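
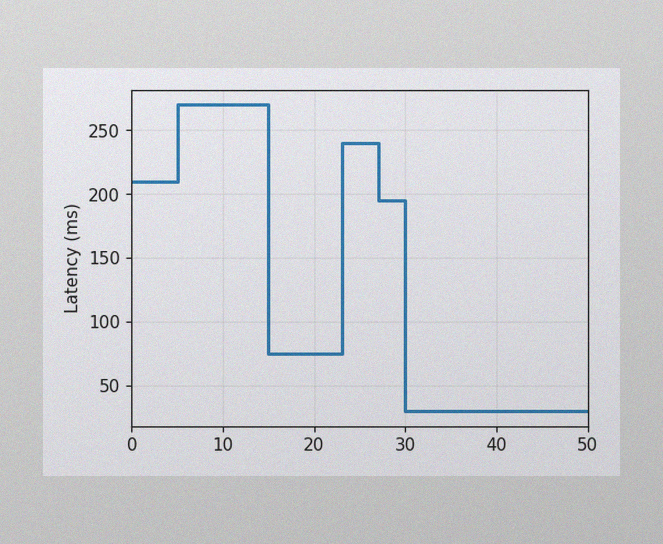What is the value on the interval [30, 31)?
30ms

The image has some photo noise and uneven lighting. On [30, 31) the step sits at 30ms.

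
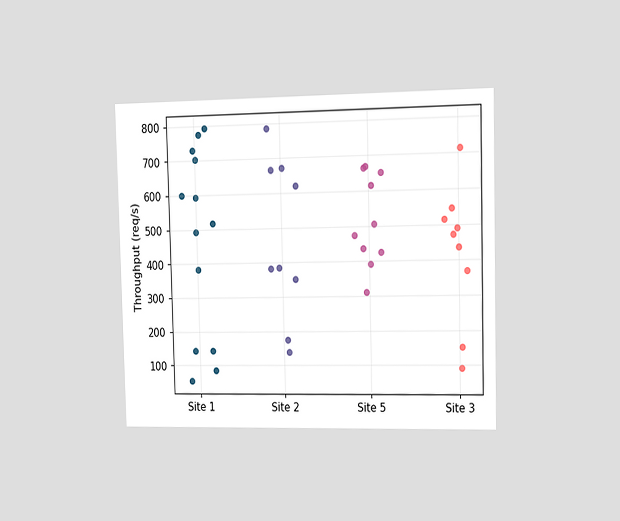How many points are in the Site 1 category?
13

The chart is viewed slightly from the right. Counting the markers in the Site 1 column gives 13.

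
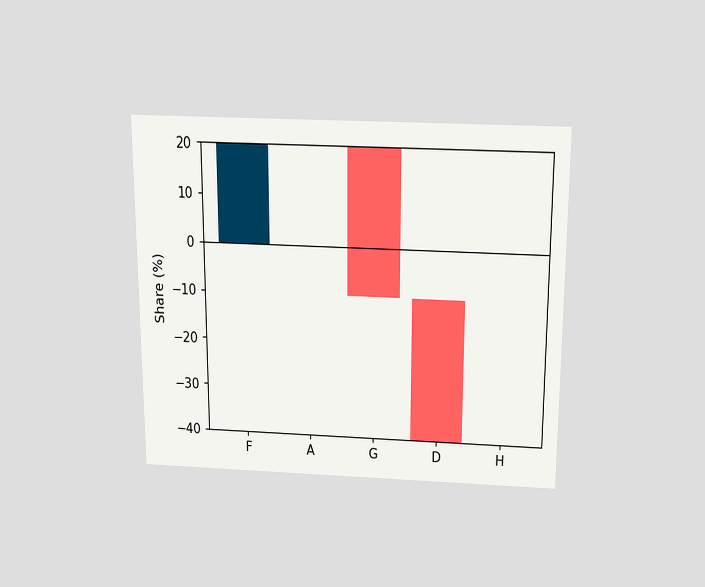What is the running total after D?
-40%

The chart is viewed slightly from above. After D the running total reaches -40%.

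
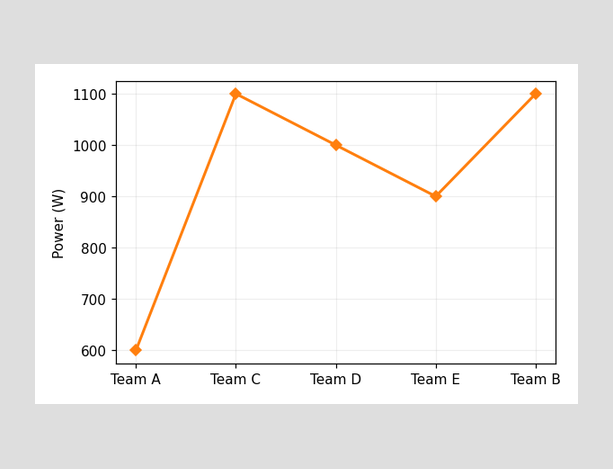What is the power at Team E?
At Team E, the line is at 900W.

900W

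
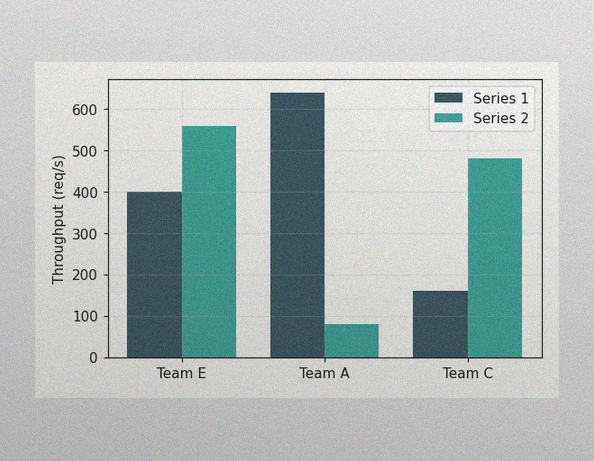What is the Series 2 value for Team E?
The image has some photo noise and uneven lighting. The Series 2 bar at Team E reaches 560req/s on the y-axis.

560req/s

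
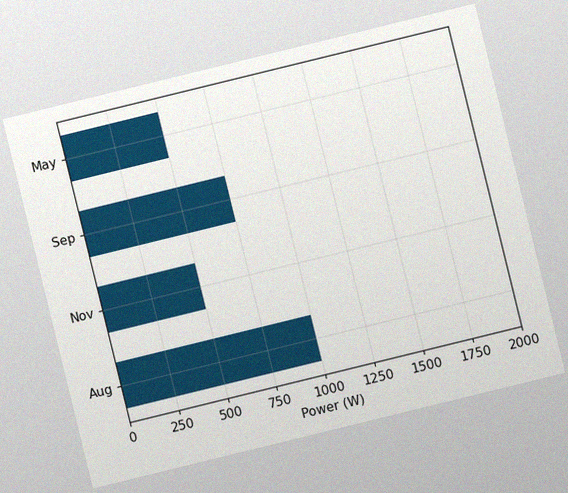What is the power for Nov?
500W

The chart is tilted about 14° counter-clockwise, with some photo noise. Reading along the chart's x-axis, the Nov bar reaches 500W.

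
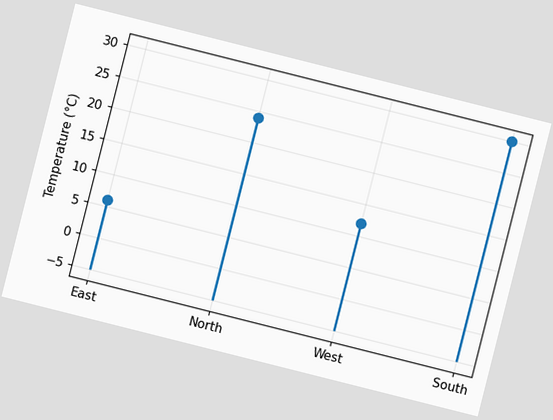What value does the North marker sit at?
The chart is tilted about 14° clockwise. The North marker sits at 24°C.

24°C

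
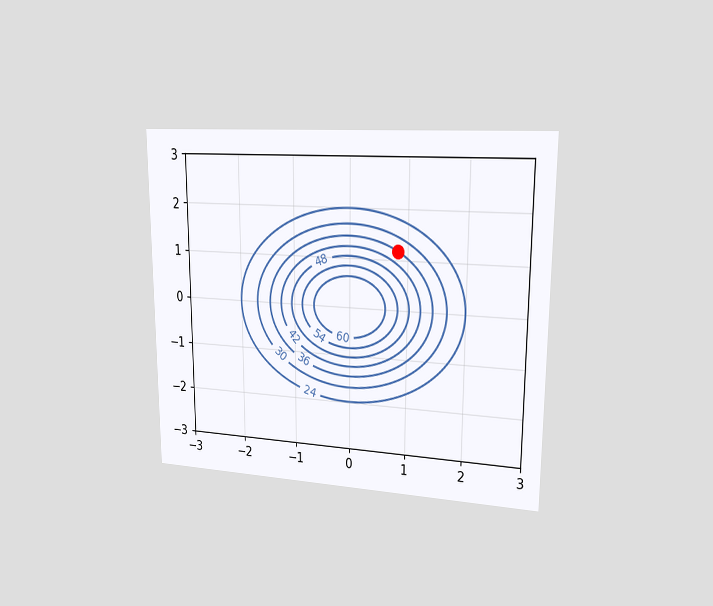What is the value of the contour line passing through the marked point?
The chart is viewed slightly from the right. The marked point sits on the contour labelled 36.

36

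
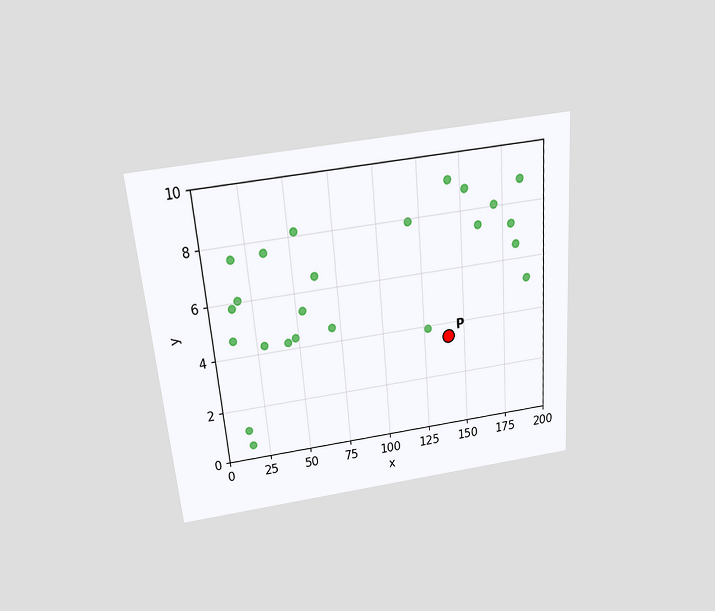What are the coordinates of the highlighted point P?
(140, 3.5)

The chart is tilted about 5° counter-clockwise and viewed slightly from above. Following the gridlines from P to each axis, P sits at (140, 3.5).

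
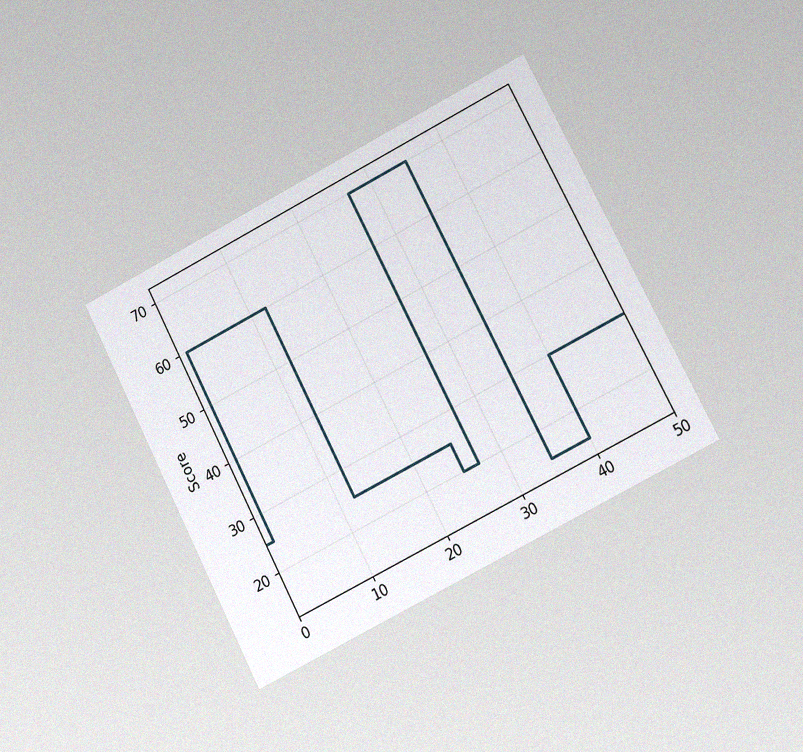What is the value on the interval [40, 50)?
30

The chart is tilted about 27° counter-clockwise and viewed at a slight angle, with some photo noise. On [40, 50) the step sits at 30.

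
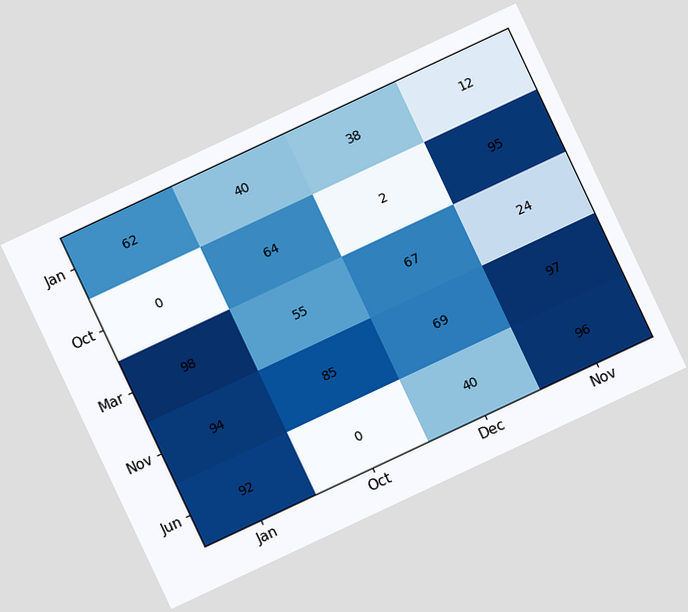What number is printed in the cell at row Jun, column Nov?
96

The chart is tilted about 25° counter-clockwise. The (Jun, Nov) cell reads 96.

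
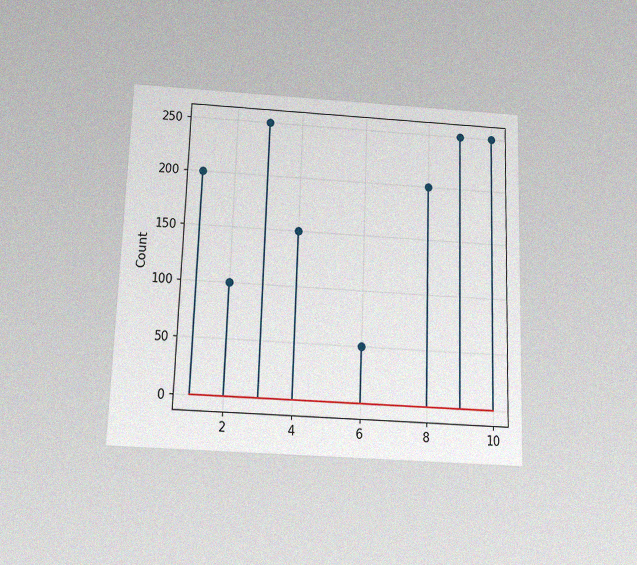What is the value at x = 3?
The chart is tilted about 2° clockwise and viewed slightly from below, with some photo noise. The stem at x=3 reaches 250.

250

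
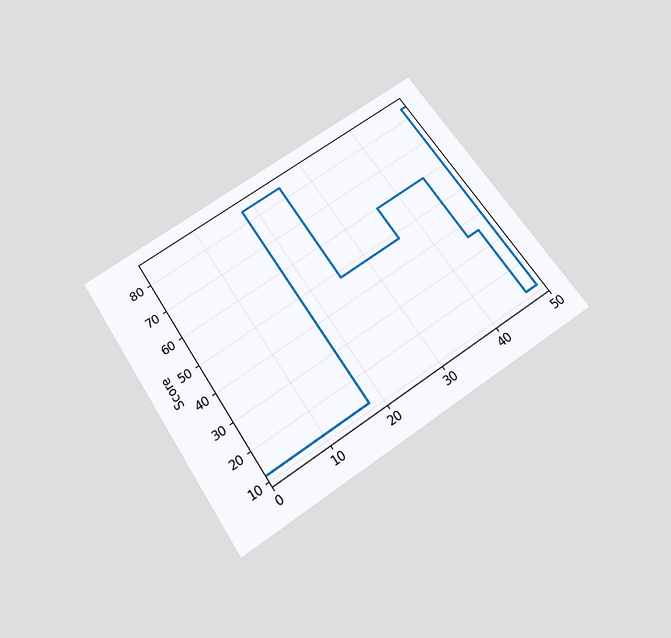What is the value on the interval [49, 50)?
84

The chart is tilted about 34° counter-clockwise and viewed slightly from below. On [49, 50) the step sits at 84.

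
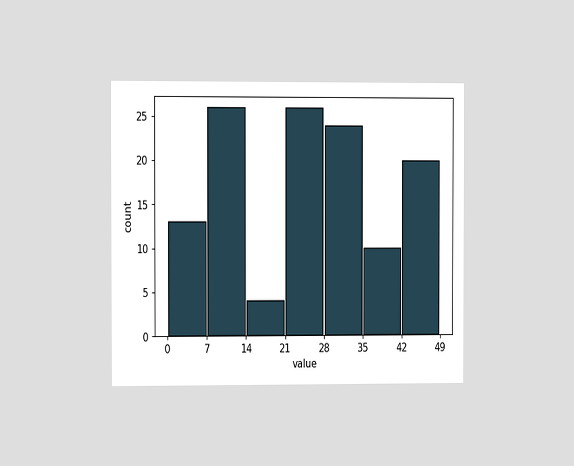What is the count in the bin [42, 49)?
The chart is viewed slightly from the left. The [42, 49) bin has height 20.

20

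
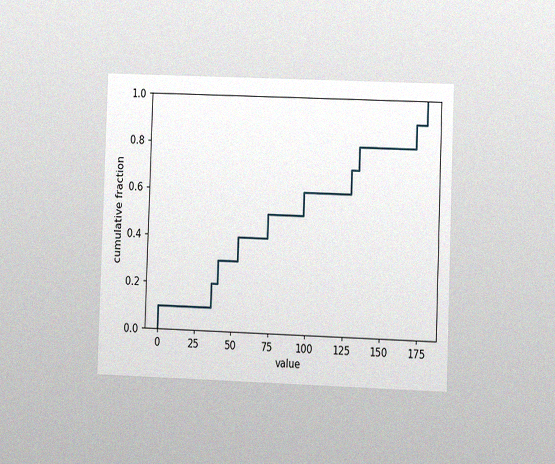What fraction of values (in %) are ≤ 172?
90%

The chart is tilted about 2° clockwise and viewed at a slight angle, with some photo noise. At x=172 the ECDF step is at 90%.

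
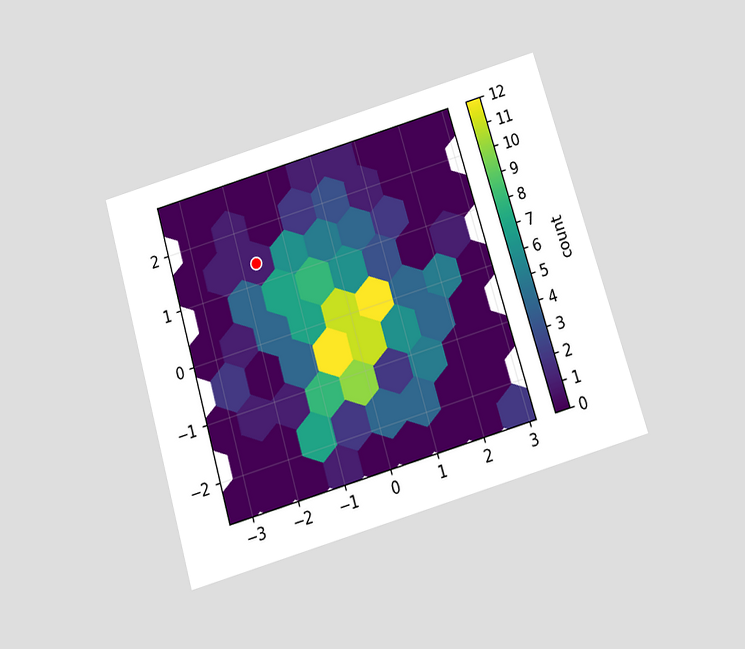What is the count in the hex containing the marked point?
The chart is tilted about 17° counter-clockwise and viewed slightly from below. The marked hex reads 1 on the colorbar.

1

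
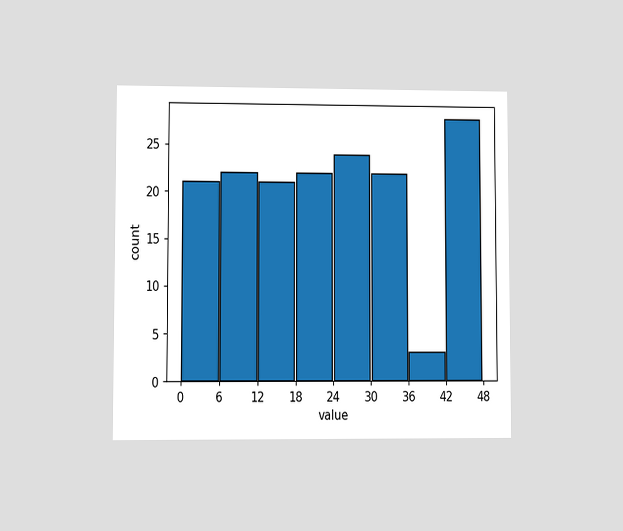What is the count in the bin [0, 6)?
21

The chart is viewed at a slight angle. The [0, 6) bin has height 21.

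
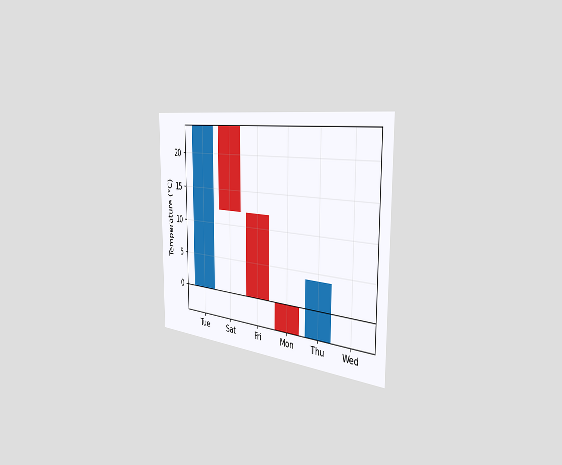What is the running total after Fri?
The chart is viewed slightly from the right. After Fri the running total reaches 0°C.

0°C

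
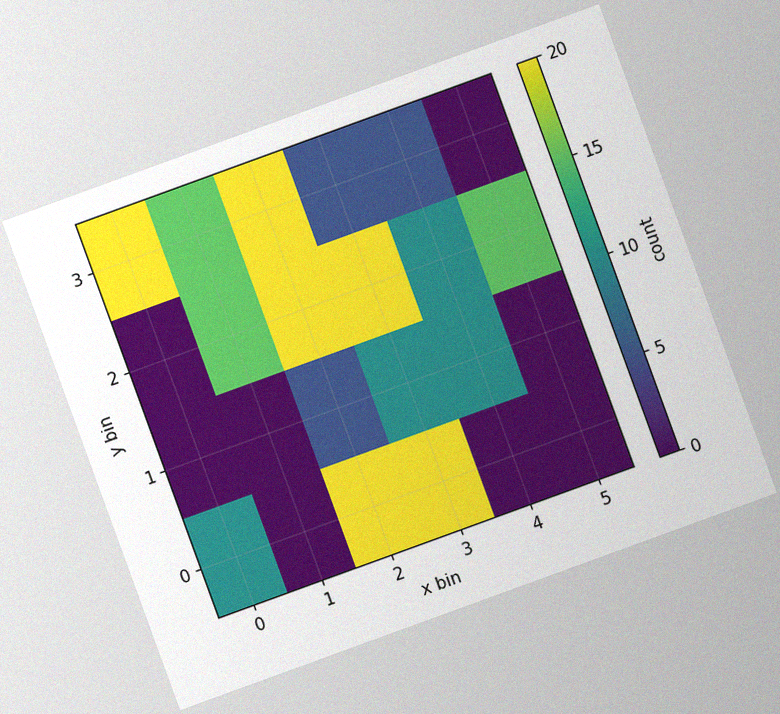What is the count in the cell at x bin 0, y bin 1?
The chart is tilted about 20° counter-clockwise, with some photo noise. Matching the cell (0, 1) against the colorbar gives 0.

0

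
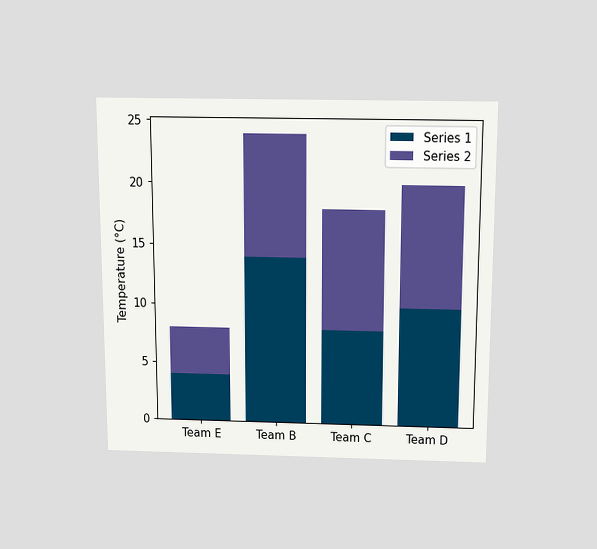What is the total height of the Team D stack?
The chart is viewed slightly from above. The Team D stack's top reaches 20°C on the y-axis.

20°C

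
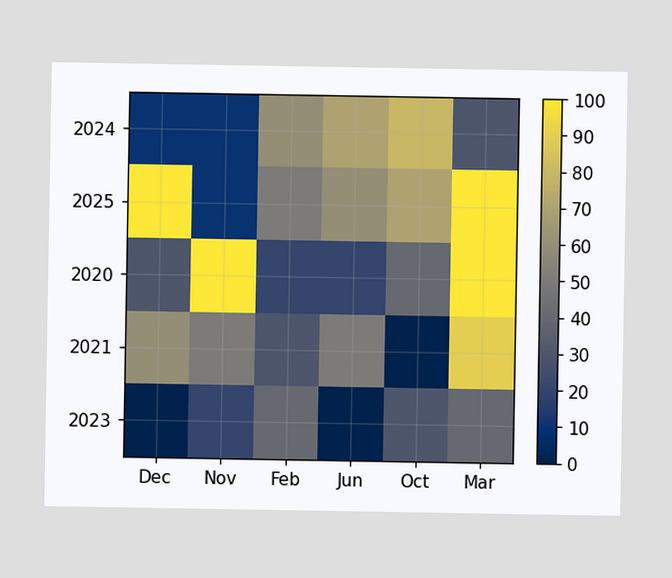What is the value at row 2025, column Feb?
Matching cell (2025, Feb) against the colorbar gives 50.

50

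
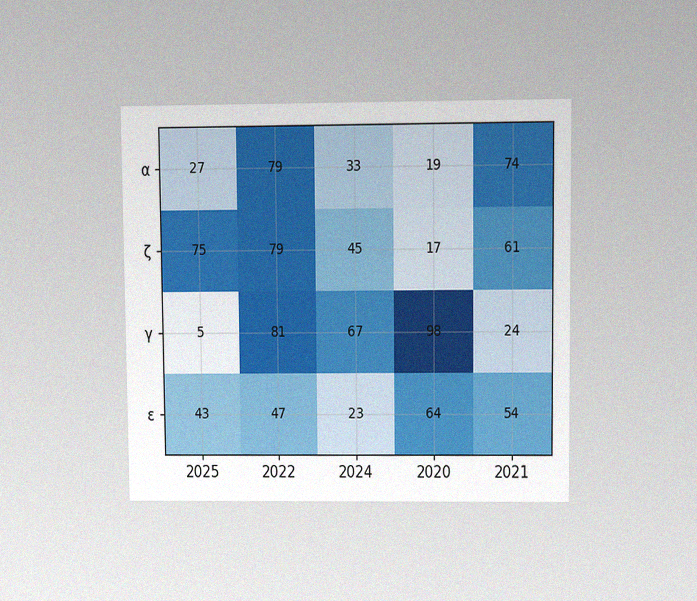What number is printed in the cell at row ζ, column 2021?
The chart is viewed at a slight angle, with some photo noise. The (ζ, 2021) cell reads 61.

61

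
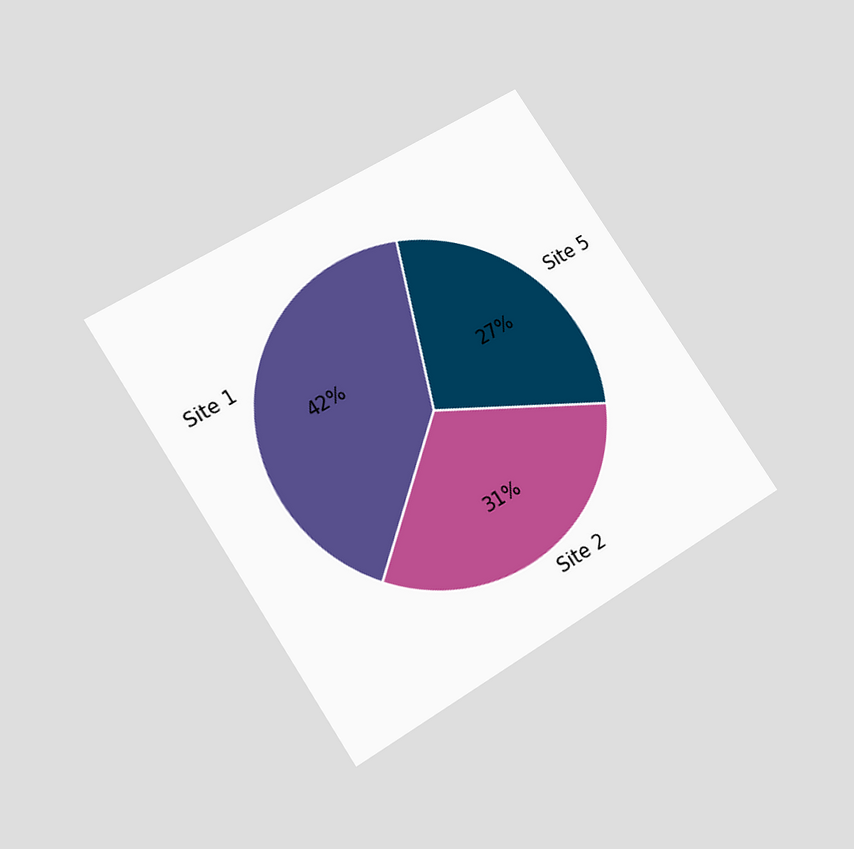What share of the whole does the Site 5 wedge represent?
The chart is tilted about 33° counter-clockwise and viewed slightly from below. The Site 5 slice takes up 27% of the pie.

27%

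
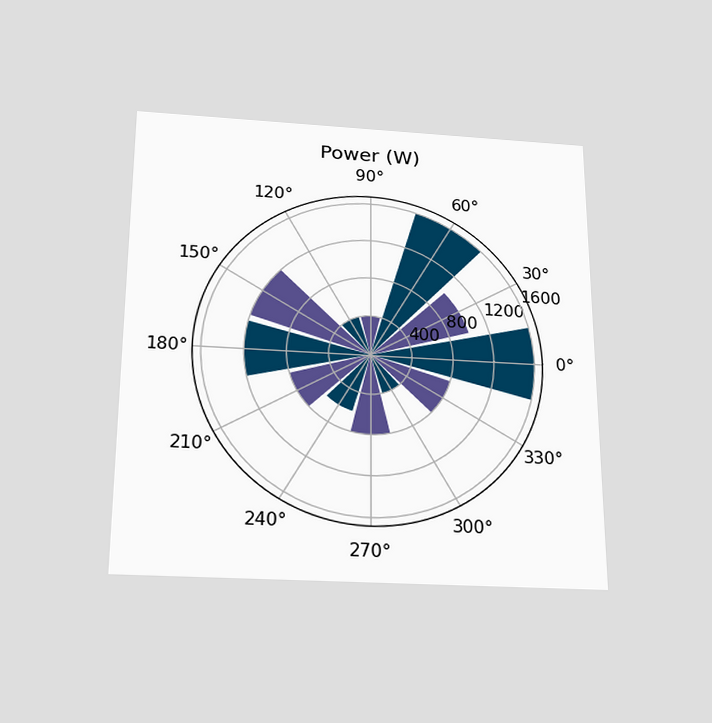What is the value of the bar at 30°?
The chart is viewed slightly from below. The bar at 30° reaches 1000W on the radial axis.

1000W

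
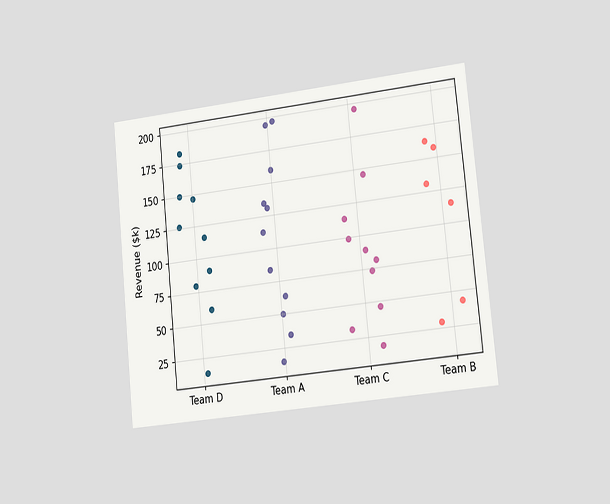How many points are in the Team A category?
The chart is tilted about 6° counter-clockwise and viewed slightly from the right. Counting the markers in the Team A column gives 11.

11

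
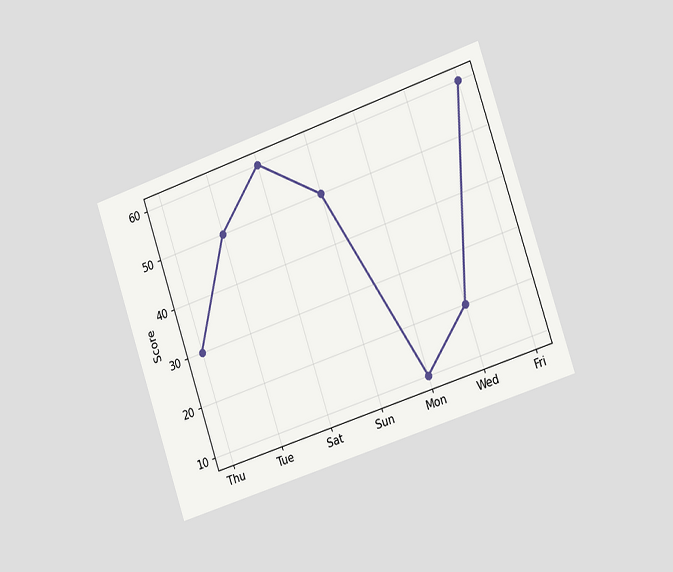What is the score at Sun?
50

The chart is tilted about 19° counter-clockwise and viewed slightly from the right. At Sun, the line is at 50.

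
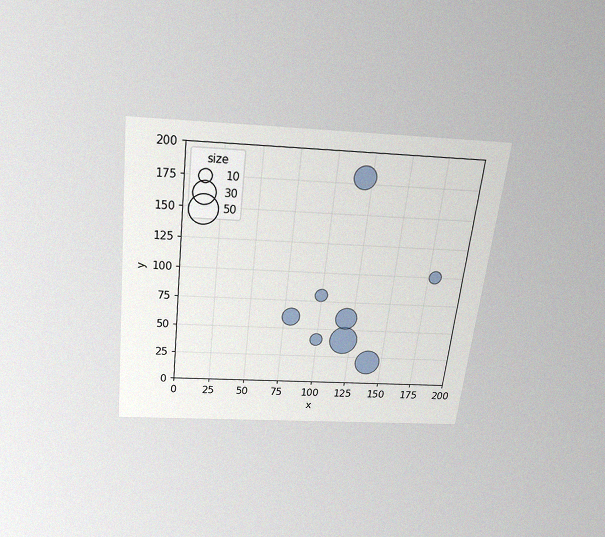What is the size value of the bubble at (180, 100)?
10

The chart is tilted about 7° clockwise and viewed slightly from above, with some photo noise. Matching the bubble at (180, 100) against the size legend gives 10.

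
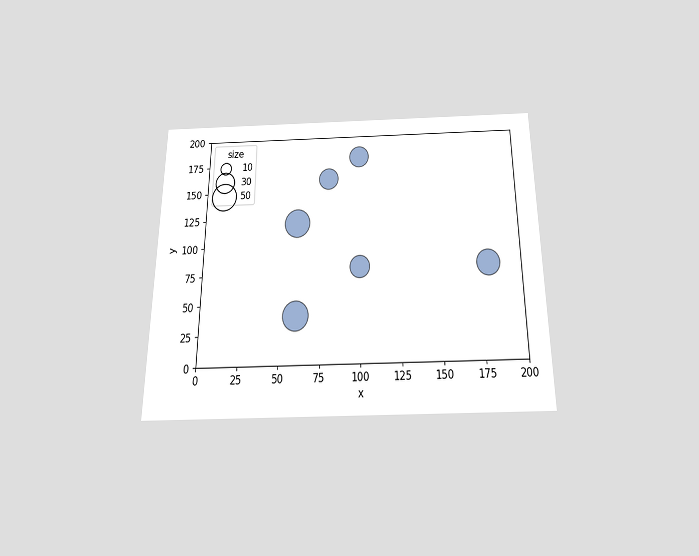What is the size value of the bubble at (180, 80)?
The chart is viewed slightly from below. Matching the bubble at (180, 80) against the size legend gives 40.

40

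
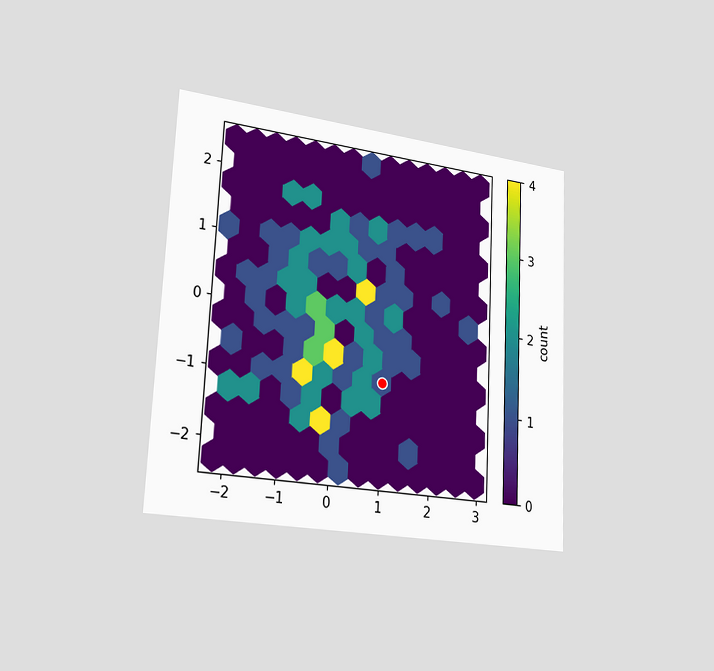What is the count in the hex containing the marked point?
The chart is tilted about 3° clockwise and viewed slightly from the left. The marked hex reads 1 on the colorbar.

1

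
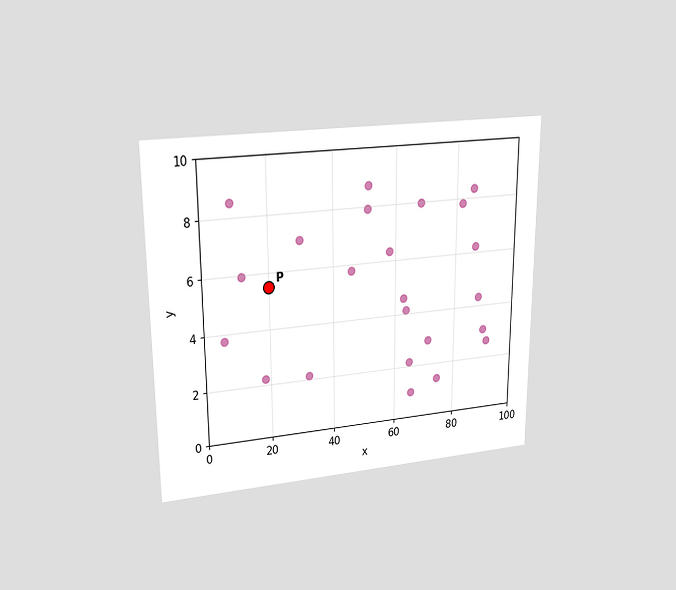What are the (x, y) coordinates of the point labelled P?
(20, 5.5)

The chart is viewed at a slight angle. Following the gridlines from P to each axis, P sits at (20, 5.5).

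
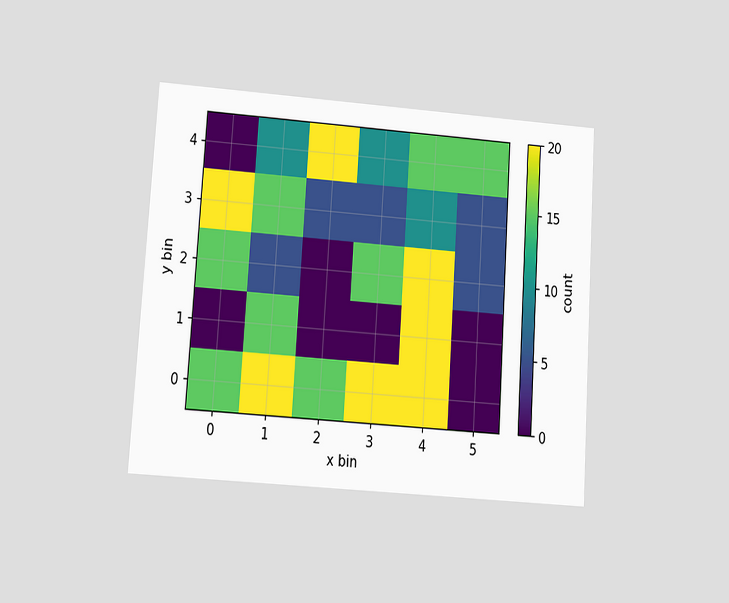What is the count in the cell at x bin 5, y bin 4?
15

The chart is tilted about 4° clockwise and viewed at a slight angle. Matching the cell (5, 4) against the colorbar gives 15.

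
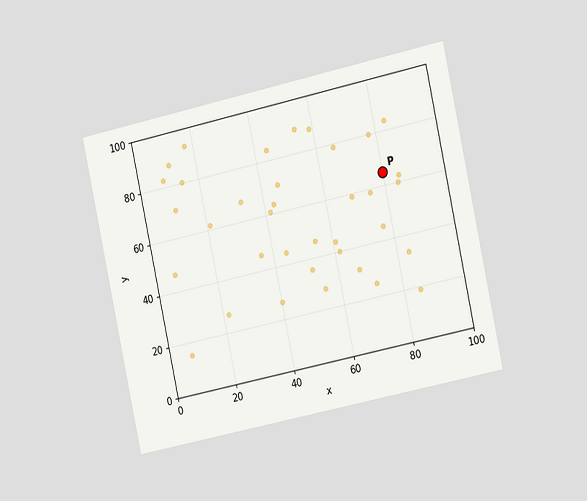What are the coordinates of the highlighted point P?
The chart is tilted about 12° counter-clockwise and viewed slightly from the right. Following the gridlines from P to each axis, P sits at (80, 65).

(80, 65)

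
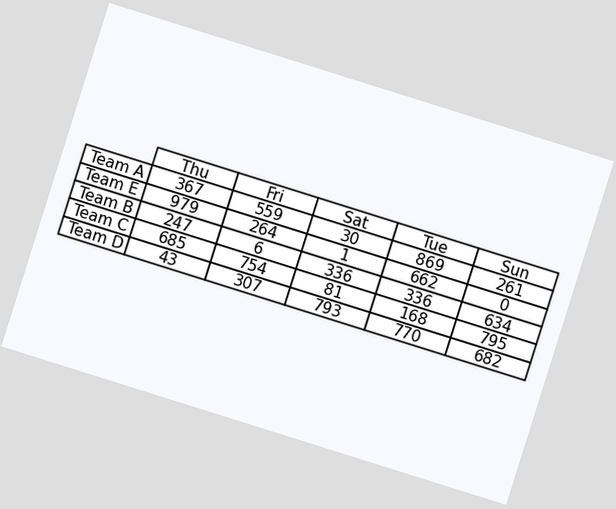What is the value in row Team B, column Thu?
The chart is tilted about 17° clockwise. The (Team B, Thu) cell reads 247.

247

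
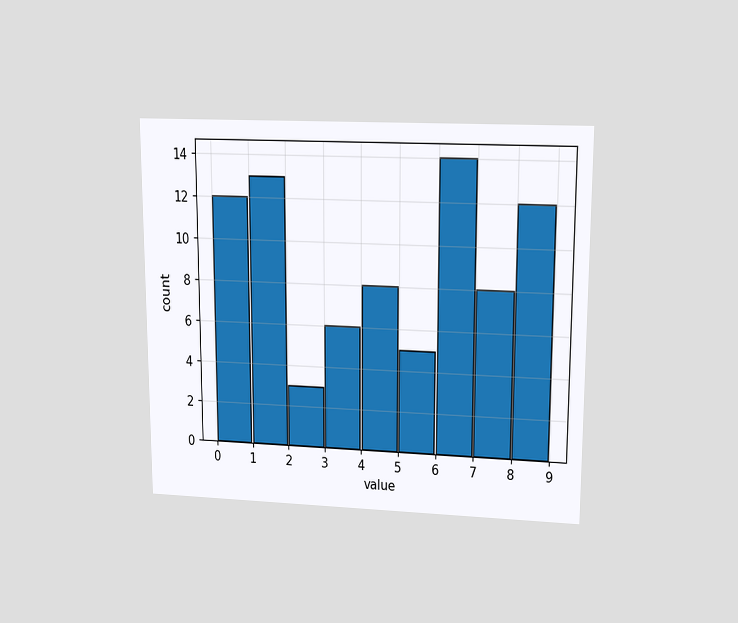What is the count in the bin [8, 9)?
The chart is viewed at a slight angle. The [8, 9) bin has height 12.

12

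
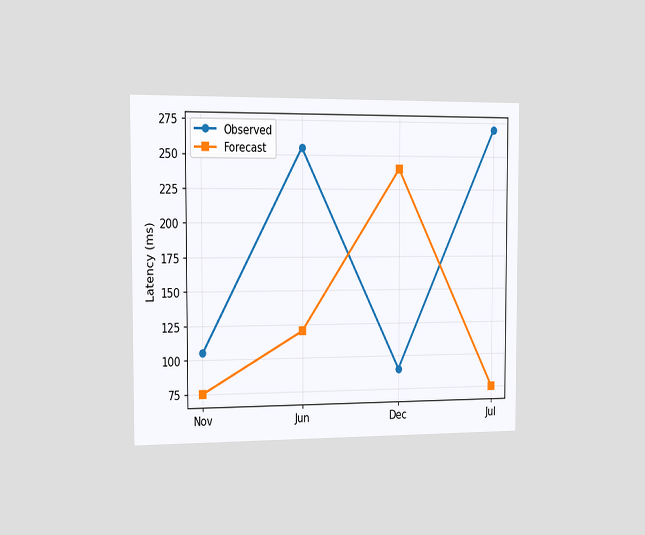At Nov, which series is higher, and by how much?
Observed, by 30ms

The chart is viewed slightly from the left. At Nov, Observed sits above the other line by 30ms.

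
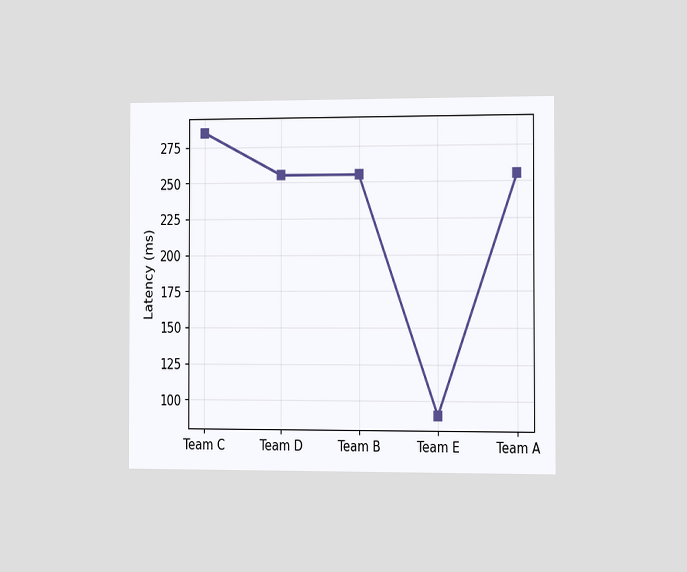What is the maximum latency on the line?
The chart is viewed slightly from the right. The highest point is at Team C, and reading across to the y-axis gives 285ms.

285ms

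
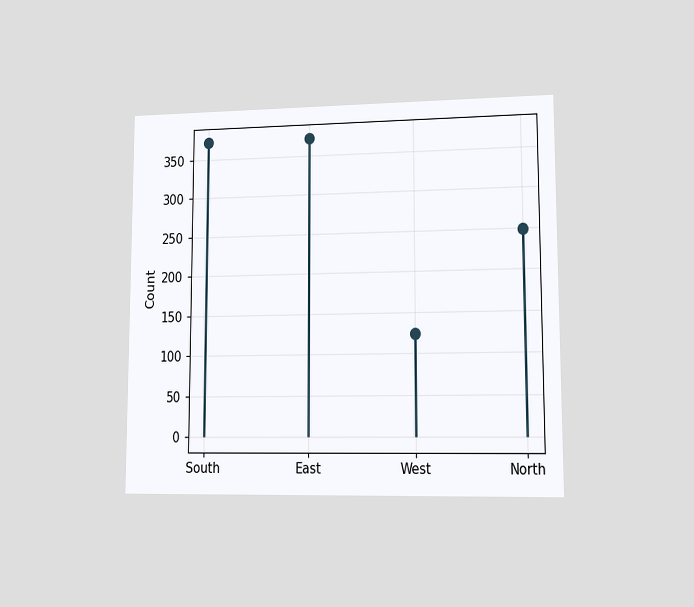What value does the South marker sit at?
The chart is viewed at a slight angle. The South marker sits at 372.

372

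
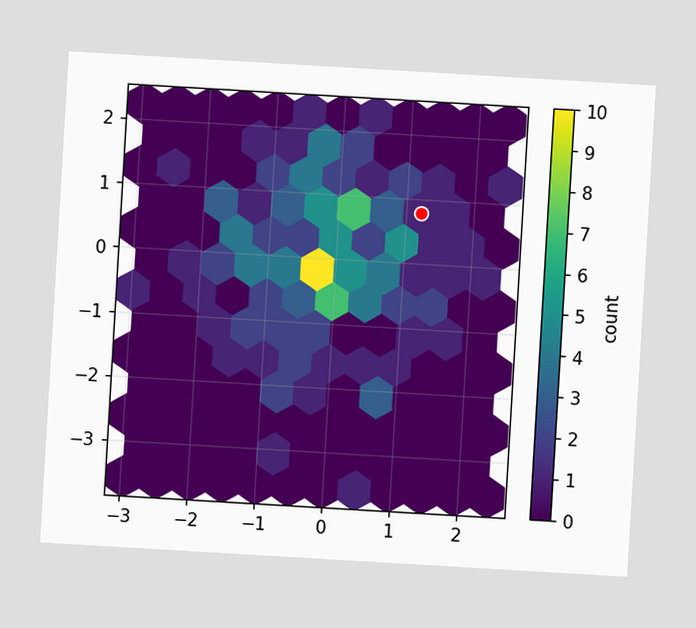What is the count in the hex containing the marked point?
1

The chart is tilted about 3° clockwise. The marked hex reads 1 on the colorbar.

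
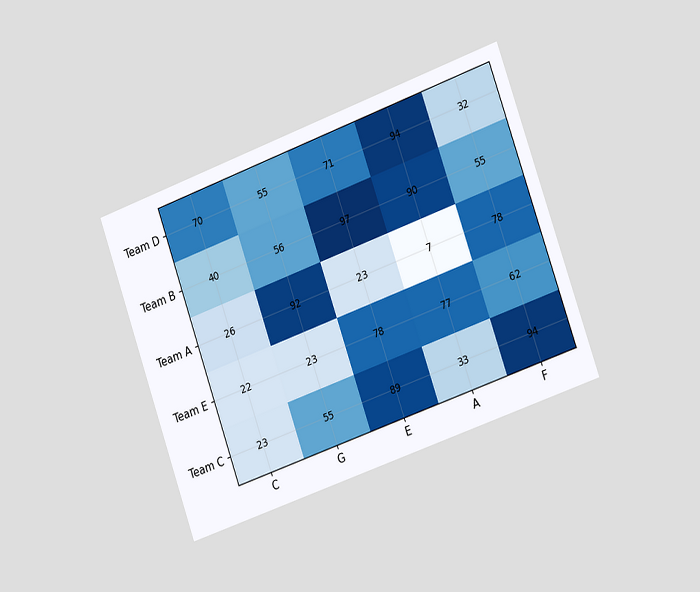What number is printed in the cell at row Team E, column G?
The chart is tilted about 20° counter-clockwise and viewed slightly from the right. The (Team E, G) cell reads 23.

23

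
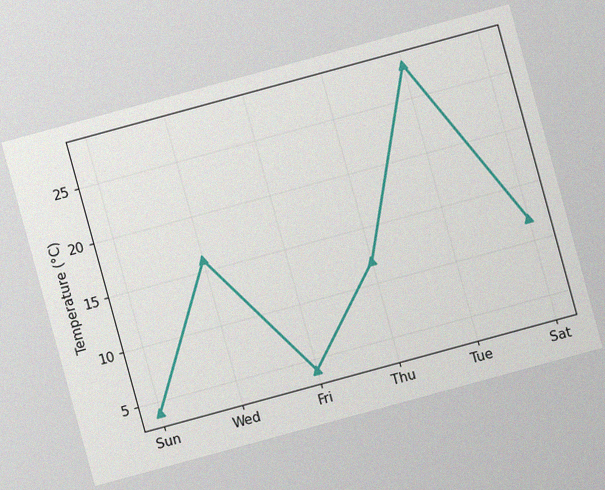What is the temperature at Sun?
The chart is tilted about 15° counter-clockwise, with some photo noise. At Sun, the line is at 4°C.

4°C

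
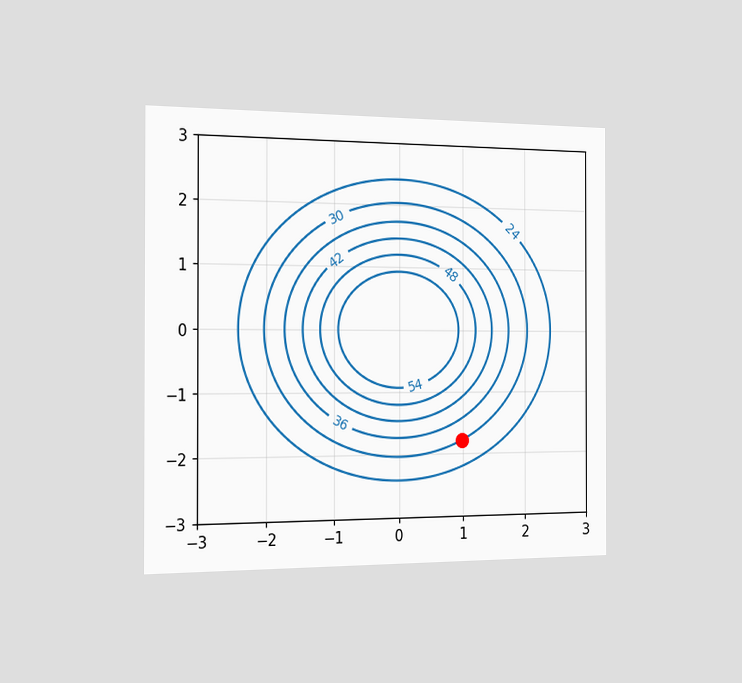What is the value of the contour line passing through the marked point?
The chart is viewed slightly from the left. The marked point sits on the contour labelled 30.

30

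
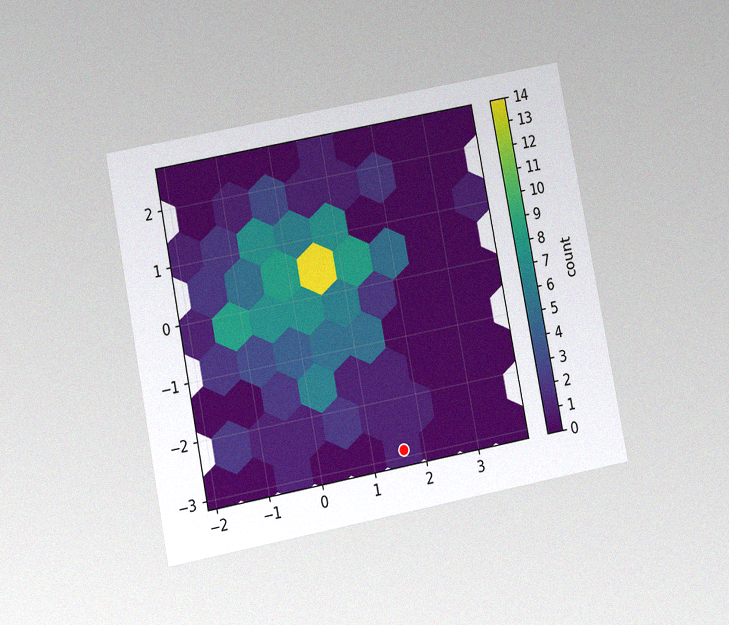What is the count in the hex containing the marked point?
1

The chart is tilted about 11° counter-clockwise and viewed at a slight angle, with some photo noise. The marked hex reads 1 on the colorbar.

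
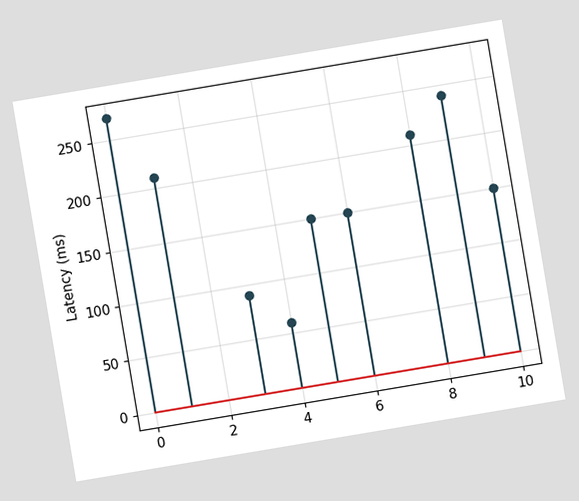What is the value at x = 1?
210ms

The chart is tilted about 10° counter-clockwise. The stem at x=1 reaches 210ms.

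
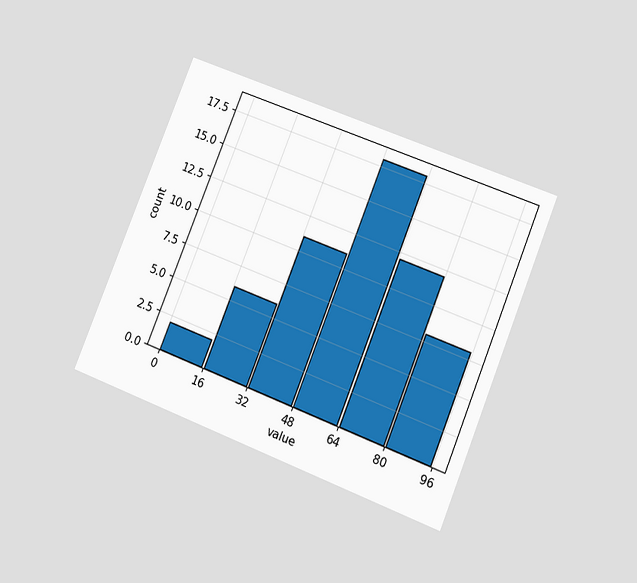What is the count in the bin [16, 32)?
6

The chart is tilted about 22° clockwise and viewed at a slight angle. The [16, 32) bin has height 6.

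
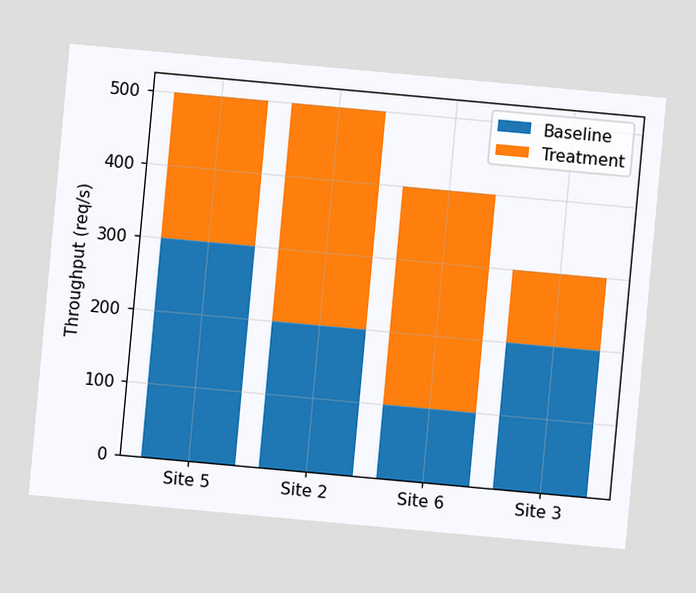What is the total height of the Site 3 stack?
300req/s

The chart is tilted about 5° clockwise. The Site 3 stack's top reaches 300req/s on the y-axis.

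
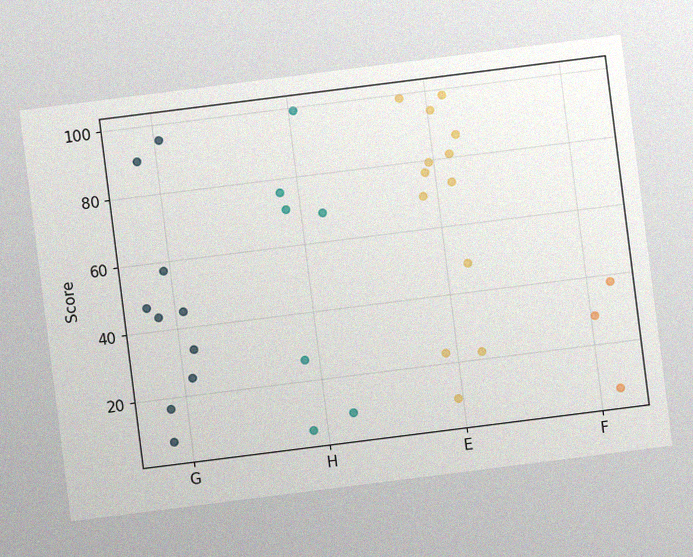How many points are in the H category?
The chart is tilted about 7° counter-clockwise, with some photo noise. Counting the markers in the H column gives 7.

7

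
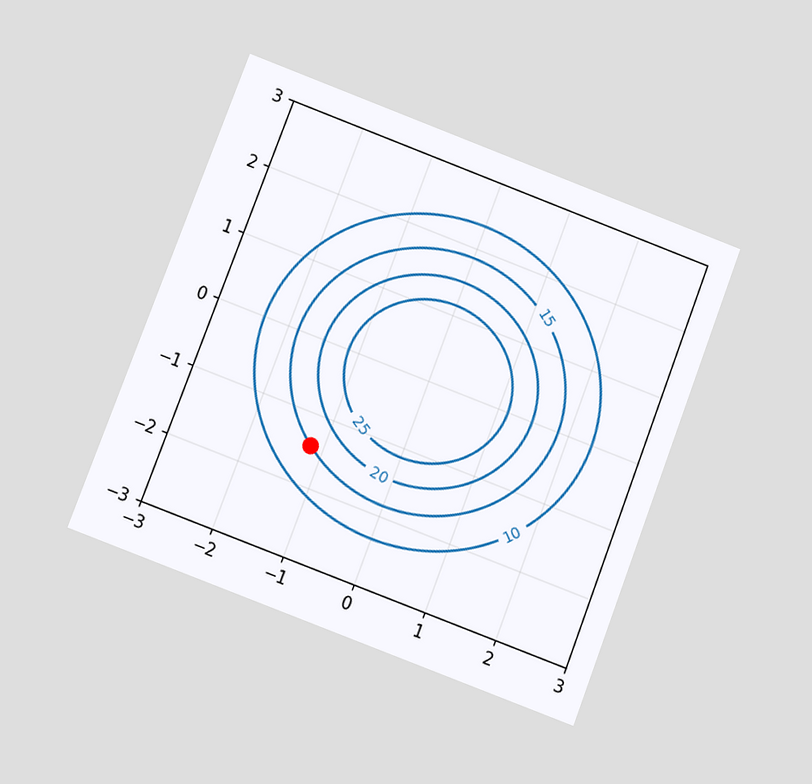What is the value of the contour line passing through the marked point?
The chart is tilted about 21° clockwise and viewed at a slight angle. The marked point sits on the contour labelled 15.

15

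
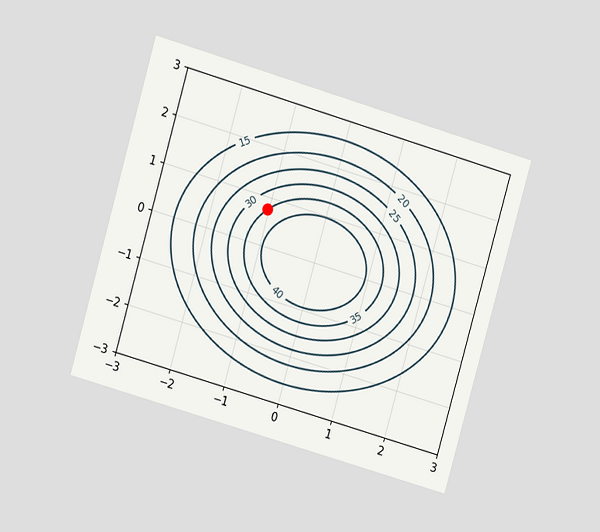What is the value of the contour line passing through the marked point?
35

The chart is tilted about 16° clockwise and viewed at a slight angle. The marked point sits on the contour labelled 35.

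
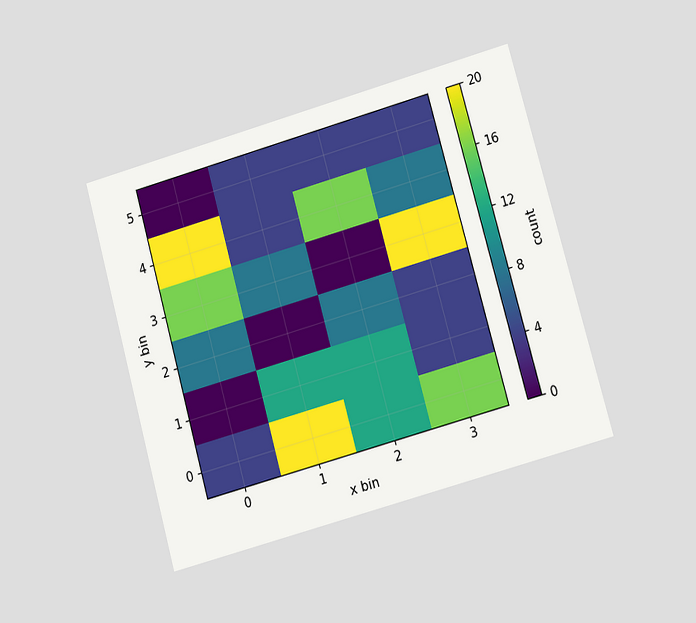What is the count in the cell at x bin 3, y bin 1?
The chart is tilted about 15° counter-clockwise and viewed at a slight angle. Matching the cell (3, 1) against the colorbar gives 4.

4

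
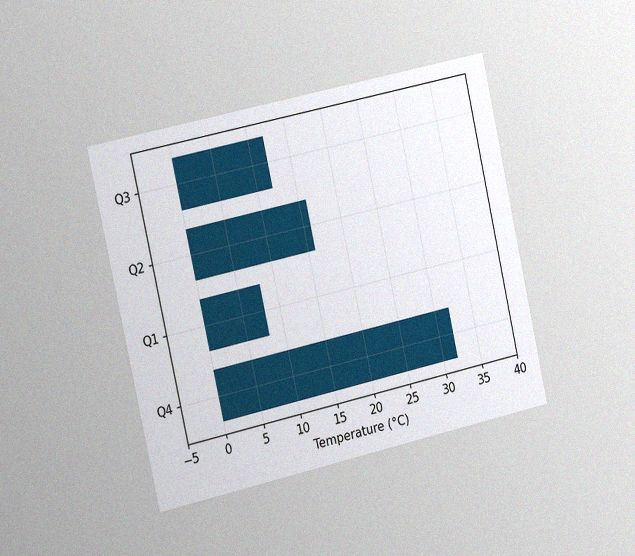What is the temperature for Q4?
The chart is tilted about 13° counter-clockwise and viewed slightly from the left, with some photo noise. Reading along the chart's x-axis, the Q4 bar reaches 32°C.

32°C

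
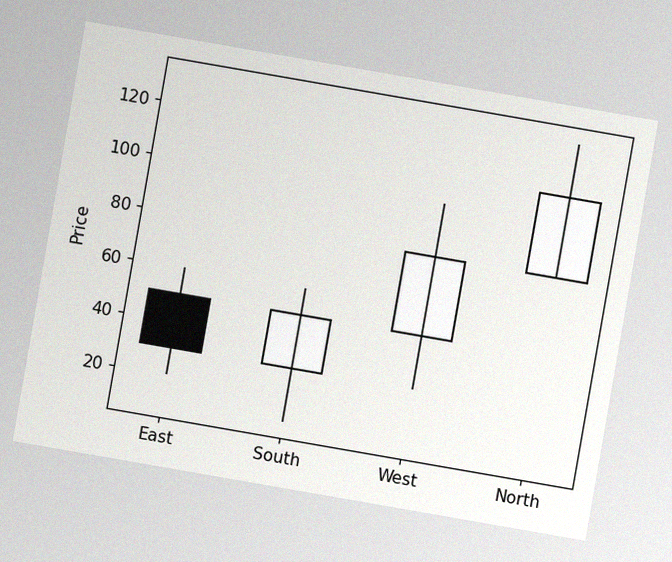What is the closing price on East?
The chart is tilted about 10° clockwise, with some photo noise. The East candle closes at 30.

30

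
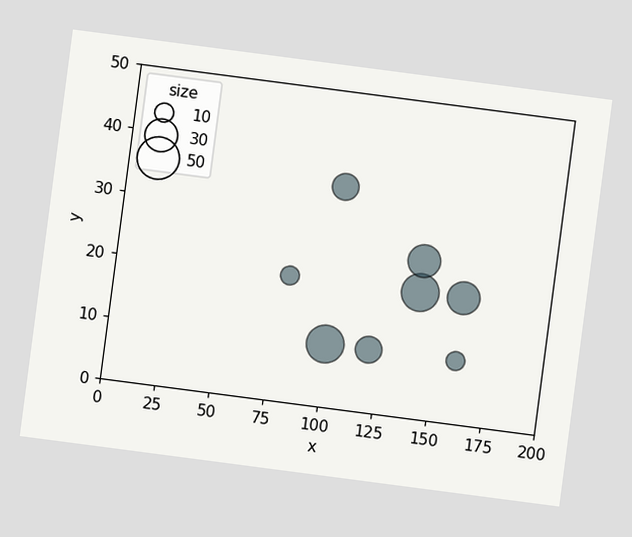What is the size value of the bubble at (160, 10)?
The chart is tilted about 7° clockwise. Matching the bubble at (160, 10) against the size legend gives 10.

10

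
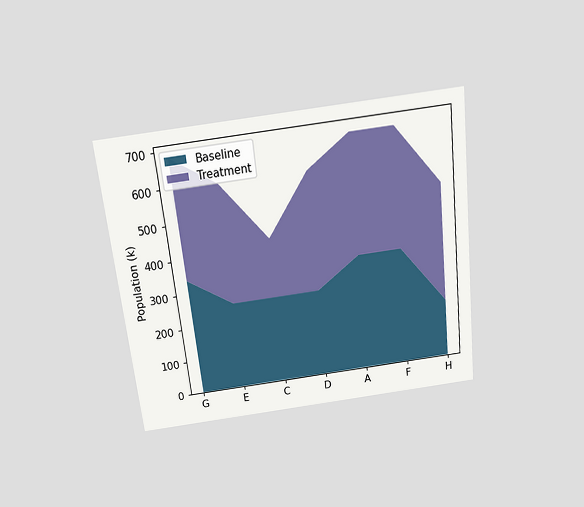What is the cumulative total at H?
510k

The chart is tilted about 6° counter-clockwise and viewed slightly from above. The stacked total at H reaches 510k.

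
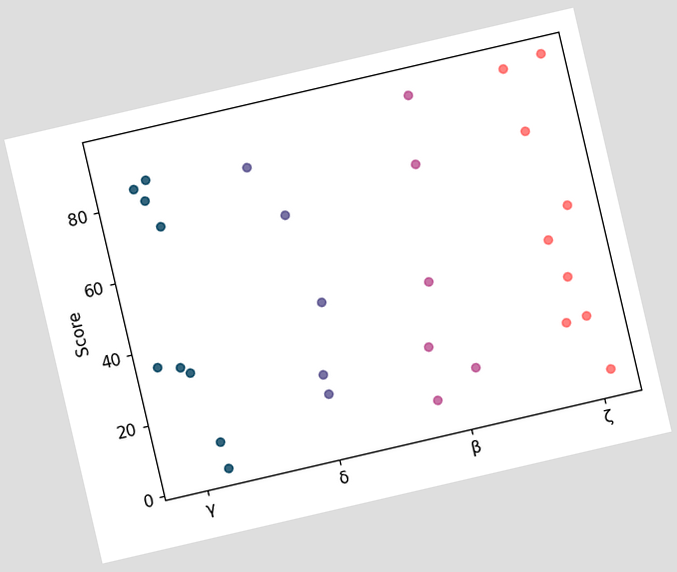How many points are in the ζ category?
9

The chart is tilted about 13° counter-clockwise. Counting the markers in the ζ column gives 9.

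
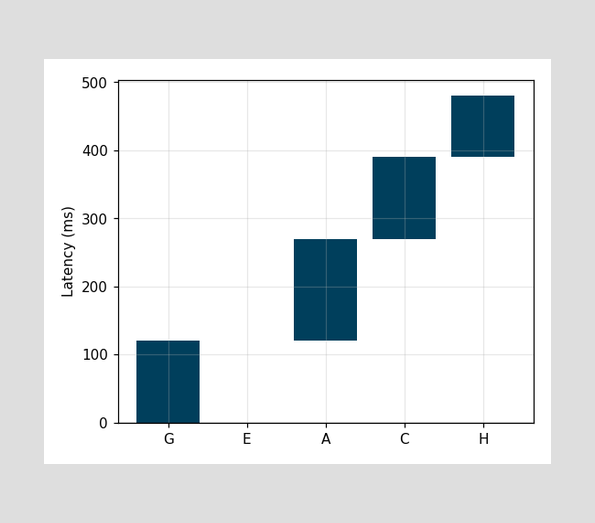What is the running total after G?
After G the running total reaches 120ms.

120ms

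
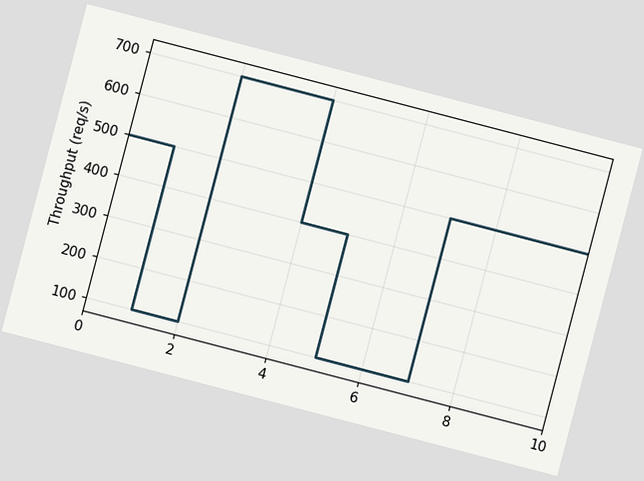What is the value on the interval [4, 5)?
400req/s

The chart is tilted about 15° clockwise. On [4, 5) the step sits at 400req/s.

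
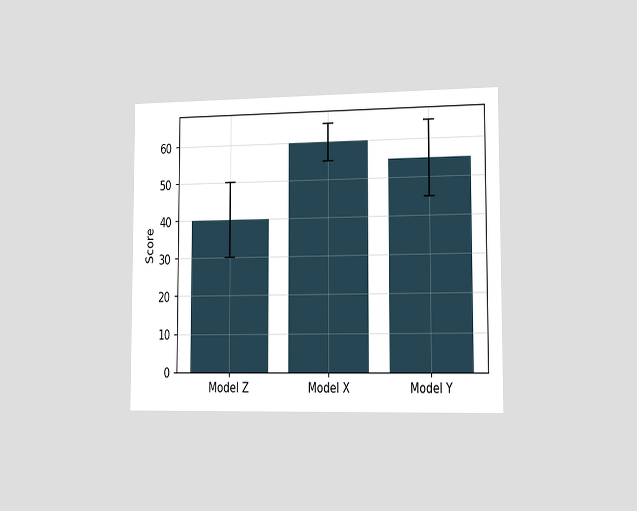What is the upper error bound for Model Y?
65

The chart is viewed slightly from the right. The Model Y bar's upper whisker reaches 65.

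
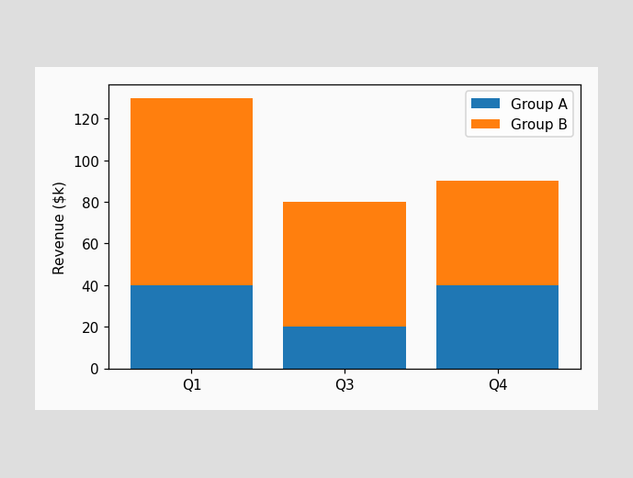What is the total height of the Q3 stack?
$80k

The Q3 stack's top reaches $80k on the y-axis.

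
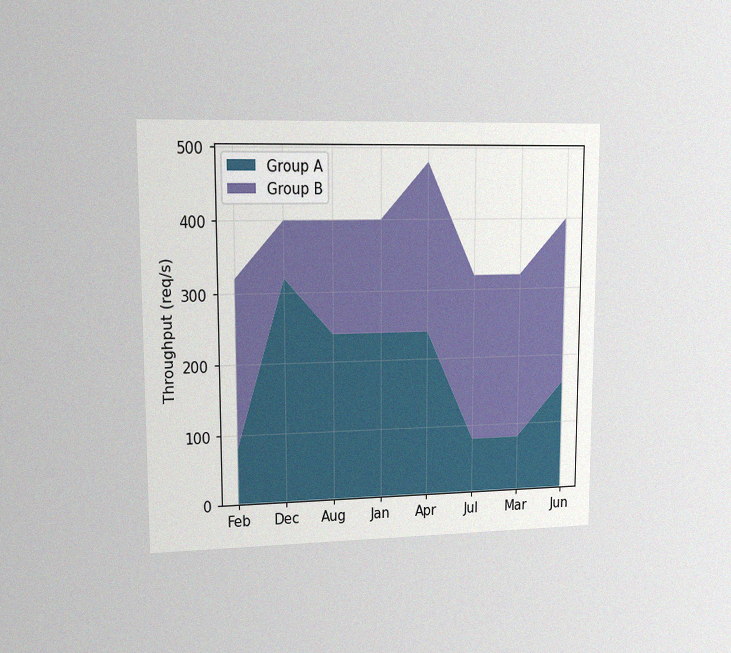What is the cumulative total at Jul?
The chart is viewed at a slight angle, with some photo noise. The stacked total at Jul reaches 320req/s.

320req/s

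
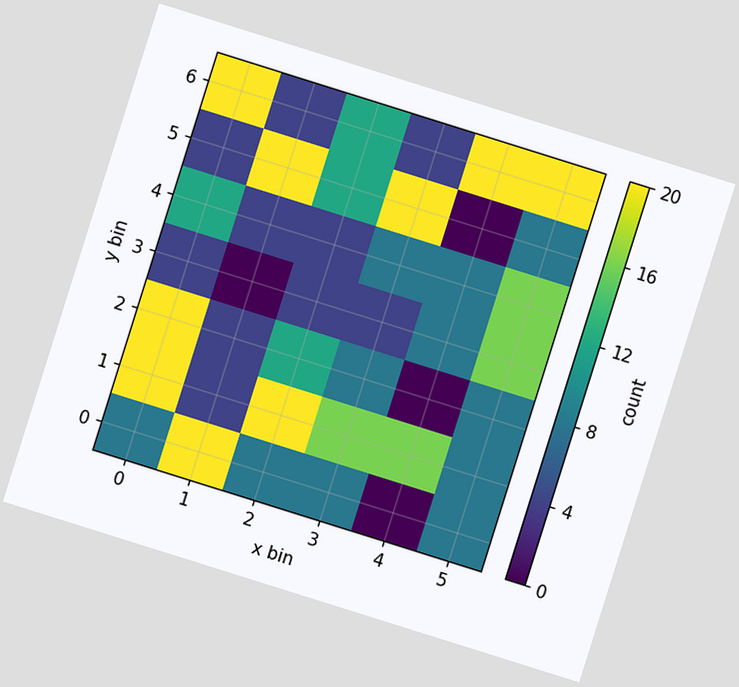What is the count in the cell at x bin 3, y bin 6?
4

The chart is tilted about 17° clockwise. Matching the cell (3, 6) against the colorbar gives 4.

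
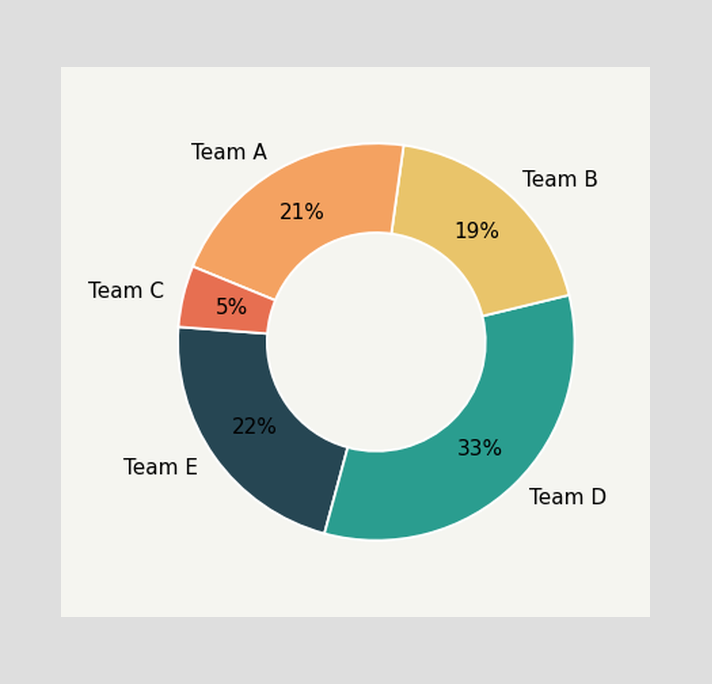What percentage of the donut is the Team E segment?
22%

The Team E segment takes up 22% of the ring.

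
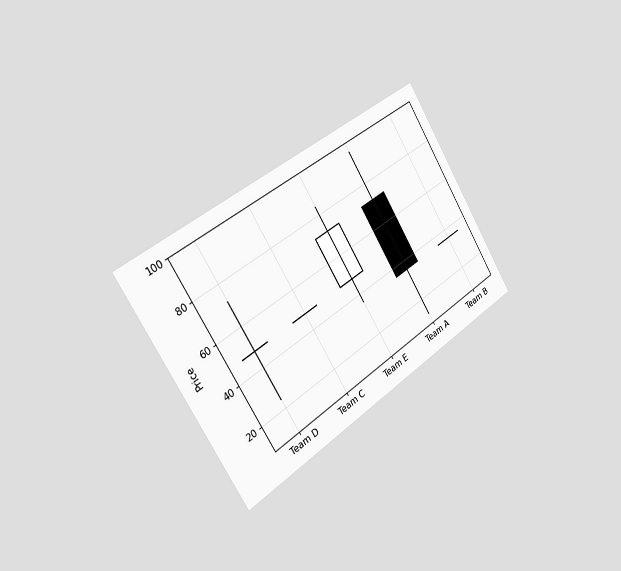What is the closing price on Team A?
The chart is tilted about 32° counter-clockwise and viewed slightly from the left. The Team A candle closes at 36.

36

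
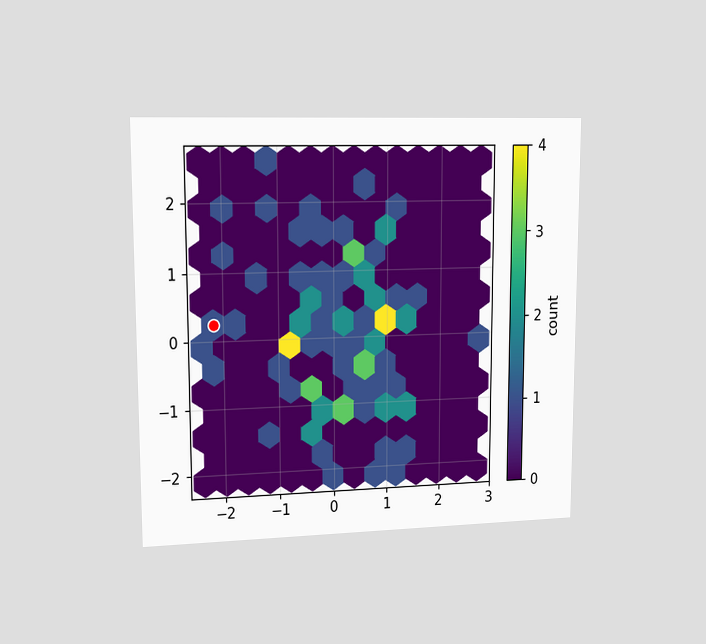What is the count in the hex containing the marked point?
1

The chart is viewed slightly from the left. The marked hex reads 1 on the colorbar.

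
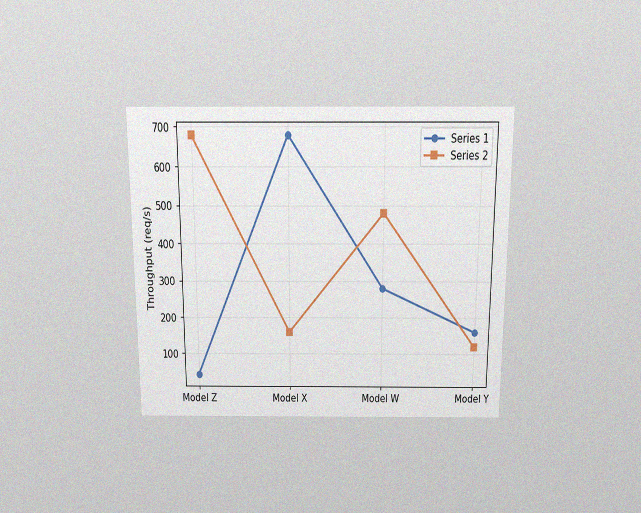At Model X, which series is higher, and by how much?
Series 1, by 520req/s

The chart is viewed slightly from above, with some photo noise. At Model X, Series 1 sits above the other line by 520req/s.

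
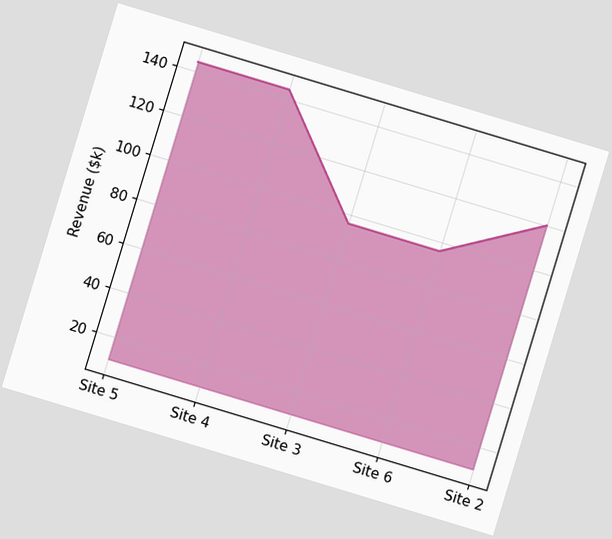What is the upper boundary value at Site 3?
The chart is tilted about 17° clockwise. At Site 3 the upper boundary is at $96k.

$96k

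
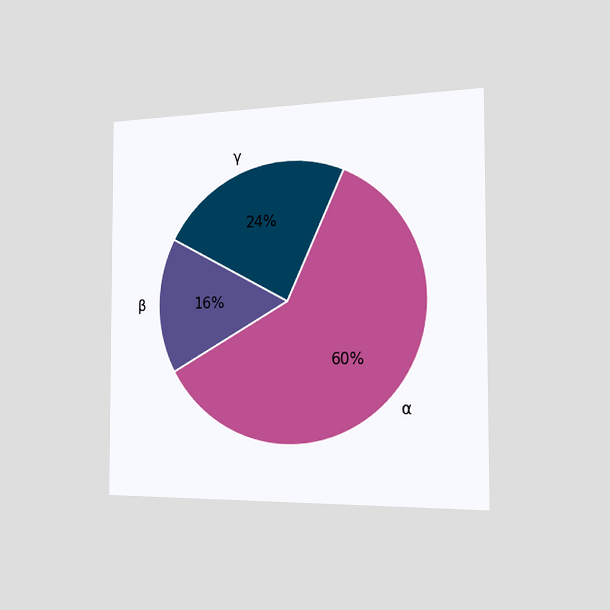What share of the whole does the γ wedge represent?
24%

The chart is viewed slightly from the right. The γ slice takes up 24% of the pie.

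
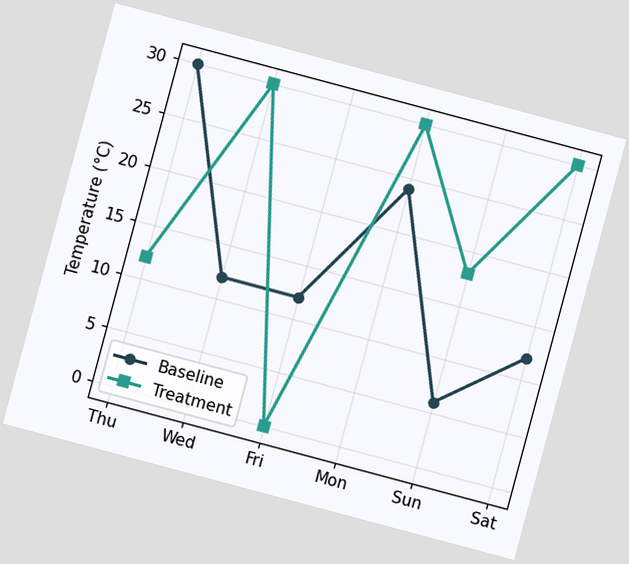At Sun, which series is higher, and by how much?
The chart is tilted about 15° clockwise. At Sun, Treatment sits above the other line by 12°C.

Treatment, by 12°C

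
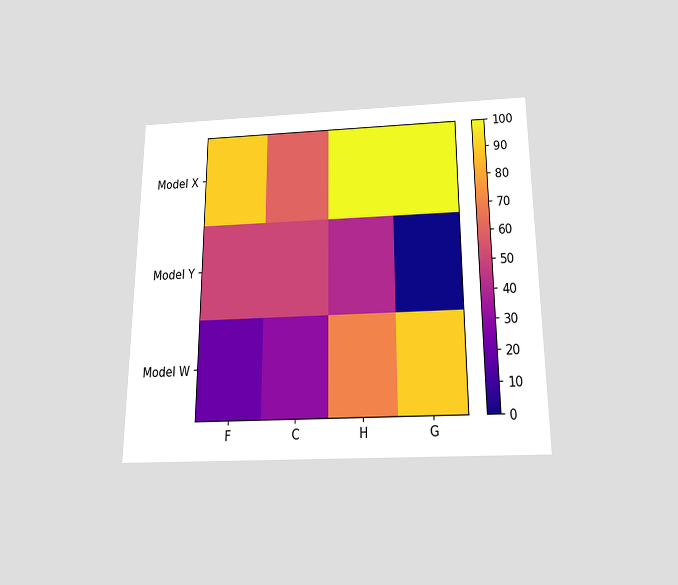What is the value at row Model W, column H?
The chart is viewed slightly from below. Matching cell (Model W, H) against the colorbar gives 70.

70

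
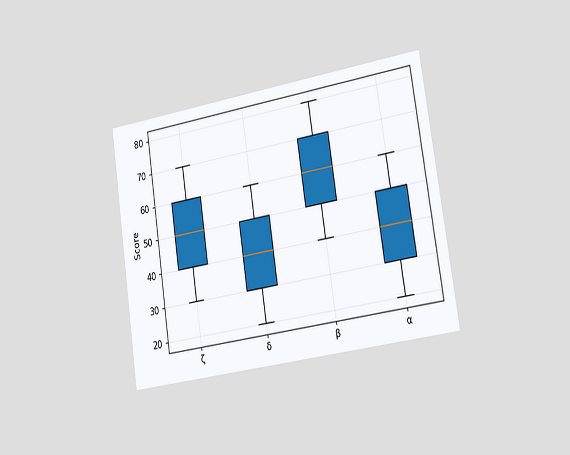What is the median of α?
The chart is tilted about 9° counter-clockwise and viewed slightly from the right. The median line in the α box sits at 40.

40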